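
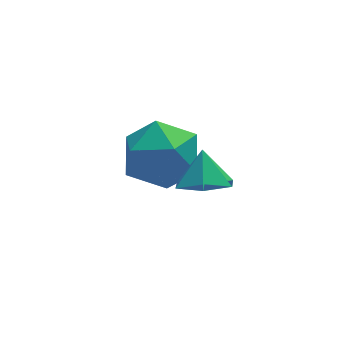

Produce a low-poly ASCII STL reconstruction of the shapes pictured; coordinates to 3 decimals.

solid 
facet normal -0.108 -0.556 -0.824
outer loop
vertex -0.522 -2.404 0.464
vertex -1.295 -2.514 0.64
vertex -1.071 -1.891 0.19
endloop
endfacet
facet normal 0.656 0.750 0.090
outer loop
vertex -0.522 -2.404 0.464
vertex -1.071 -1.891 0.19
vertex -1.185 -1.946 1.48
endloop
endfacet
facet normal -0.107 -0.557 -0.824
outer loop
vertex -1.071 -1.891 0.19
vertex -1.295 -2.514 0.64
vertex -1.844 -2.001 0.365
endloop
endfacet
facet normal -0.134 0.991 0.030
outer loop
vertex -1.071 -1.891 0.19
vertex -1.844 -2.001 0.365
vertex -1.185 -1.946 1.48
endloop
endfacet
facet normal -0.108 -0.557 -0.824
outer loop
vertex -1.844 -2.001 0.365
vertex -1.295 -2.514 0.64
vertex -2.068 -2.623 0.815
endloop
endfacet
facet normal -0.728 0.554 0.403
outer loop
vertex -1.844 -2.001 0.365
vertex -2.068 -2.623 0.815
vertex -1.185 -1.946 1.48
endloop
endfacet
facet normal -0.108 -0.556 -0.824
outer loop
vertex -2.068 -2.623 0.815
vertex -1.295 -2.514 0.64
vertex -1.519 -3.136 1.089
endloop
endfacet
facet normal -0.534 -0.125 0.836
outer loop
vertex -2.068 -2.623 0.815
vertex -1.519 -3.136 1.089
vertex -1.185 -1.946 1.48
endloop
endfacet
facet normal -0.108 -0.556 -0.824
outer loop
vertex -1.519 -3.136 1.089
vertex -1.295 -2.514 0.64
vertex -0.746 -3.027 0.914
endloop
endfacet
facet normal 0.254 -0.366 0.895
outer loop
vertex -1.519 -3.136 1.089
vertex -0.746 -3.027 0.914
vertex -1.185 -1.946 1.48
endloop
endfacet
facet normal -0.108 -0.556 -0.824
outer loop
vertex -0.746 -3.027 0.914
vertex -1.295 -2.514 0.64
vertex -0.522 -2.404 0.464
endloop
endfacet
facet normal 0.850 0.072 0.522
outer loop
vertex -0.746 -3.027 0.914
vertex -0.522 -2.404 0.464
vertex -1.185 -1.946 1.48
endloop
endfacet
facet normal -0.698 0.539 -0.471
outer loop
vertex -1.83 0.777 -1.558
vertex -2.656 0.015 -1.205
vertex -2.389 0.946 -0.535
endloop
endfacet
facet normal -0.164 0.955 -0.248
outer loop
vertex -1.83 0.777 -1.558
vertex -2.389 0.946 -0.535
vertex -1.228 1.127 -0.608
endloop
endfacet
facet normal 0.440 0.716 -0.542
outer loop
vertex -1.83 0.777 -1.558
vertex -1.228 1.127 -0.608
vertex -0.776 0.307 -1.323
endloop
endfacet
facet normal 0.279 0.151 -0.948
outer loop
vertex -1.83 0.777 -1.558
vertex -0.776 0.307 -1.323
vertex -1.659 -0.381 -1.692
endloop
endfacet
facet normal -0.425 0.042 -0.904
outer loop
vertex -1.83 0.777 -1.558
vertex -1.659 -0.381 -1.692
vertex -2.656 0.015 -1.205
endloop
endfacet
facet normal -0.109 0.881 0.460
outer loop
vertex -1.228 1.127 -0.608
vertex -2.389 0.946 -0.535
vertex -1.681 0.581 0.332
endloop
endfacet
facet normal -0.973 0.208 0.098
outer loop
vertex -2.389 0.946 -0.535
vertex -2.656 0.015 -1.205
vertex -2.564 -0.107 -0.037
endloop
endfacet
facet normal -0.531 -0.596 -0.602
outer loop
vertex -2.656 0.015 -1.205
vertex -1.659 -0.381 -1.692
vertex -2.112 -0.927 -0.752
endloop
endfacet
facet normal 0.608 -0.420 -0.674
outer loop
vertex -1.659 -0.381 -1.692
vertex -0.776 0.307 -1.323
vertex -0.951 -0.746 -0.825
endloop
endfacet
facet normal 0.869 0.494 -0.017
outer loop
vertex -0.776 0.307 -1.323
vertex -1.228 1.127 -0.608
vertex -0.684 0.185 -0.155
endloop
endfacet
facet normal -0.279 -0.151 0.948
outer loop
vertex -1.51 -0.577 0.198
vertex -1.681 0.581 0.332
vertex -2.564 -0.107 -0.037
endloop
endfacet
facet normal -0.440 -0.716 0.542
outer loop
vertex -1.51 -0.577 0.198
vertex -2.564 -0.107 -0.037
vertex -2.112 -0.927 -0.752
endloop
endfacet
facet normal 0.164 -0.955 0.248
outer loop
vertex -1.51 -0.577 0.198
vertex -2.112 -0.927 -0.752
vertex -0.951 -0.746 -0.825
endloop
endfacet
facet normal 0.698 -0.539 0.471
outer loop
vertex -1.51 -0.577 0.198
vertex -0.951 -0.746 -0.825
vertex -0.684 0.185 -0.155
endloop
endfacet
facet normal 0.425 -0.042 0.904
outer loop
vertex -1.51 -0.577 0.198
vertex -0.684 0.185 -0.155
vertex -1.681 0.581 0.332
endloop
endfacet
facet normal -0.608 0.420 0.674
outer loop
vertex -2.564 -0.107 -0.037
vertex -1.681 0.581 0.332
vertex -2.389 0.946 -0.535
endloop
endfacet
facet normal -0.869 -0.494 0.017
outer loop
vertex -2.112 -0.927 -0.752
vertex -2.564 -0.107 -0.037
vertex -2.656 0.015 -1.205
endloop
endfacet
facet normal 0.109 -0.881 -0.460
outer loop
vertex -0.951 -0.746 -0.825
vertex -2.112 -0.927 -0.752
vertex -1.659 -0.381 -1.692
endloop
endfacet
facet normal 0.973 -0.208 -0.098
outer loop
vertex -0.684 0.185 -0.155
vertex -0.951 -0.746 -0.825
vertex -0.776 0.307 -1.323
endloop
endfacet
facet normal 0.531 0.596 0.602
outer loop
vertex -1.681 0.581 0.332
vertex -0.684 0.185 -0.155
vertex -1.228 1.127 -0.608
endloop
endfacet

endsolid


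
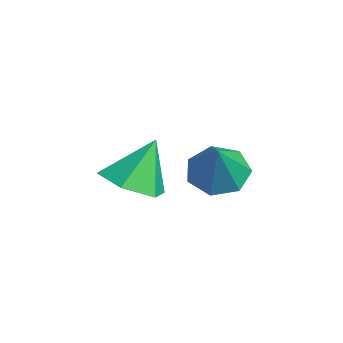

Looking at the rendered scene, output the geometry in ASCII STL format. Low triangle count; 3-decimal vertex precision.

solid 
facet normal -0.535 0.194 -0.822
outer loop
vertex 0.139 -1.477 -2.097
vertex -0.511 -1.784 -1.747
vertex -0.25 -1.028 -1.738
endloop
endfacet
facet normal 0.802 0.581 0.143
outer loop
vertex 0.139 -1.477 -2.097
vertex -0.25 -1.028 -1.738
vertex 0.291 -2.076 -0.513
endloop
endfacet
facet normal -0.535 0.195 -0.822
outer loop
vertex -0.25 -1.028 -1.738
vertex -0.511 -1.784 -1.747
vertex -0.836 -1.148 -1.385
endloop
endfacet
facet normal 0.193 0.786 0.587
outer loop
vertex -0.25 -1.028 -1.738
vertex -0.836 -1.148 -1.385
vertex 0.291 -2.076 -0.513
endloop
endfacet
facet normal -0.536 0.194 -0.822
outer loop
vertex -0.836 -1.148 -1.385
vertex -0.511 -1.784 -1.747
vertex -1.177 -1.747 -1.304
endloop
endfacet
facet normal -0.387 0.336 0.858
outer loop
vertex -0.836 -1.148 -1.385
vertex -1.177 -1.747 -1.304
vertex 0.291 -2.076 -0.513
endloop
endfacet
facet normal -0.536 0.194 -0.822
outer loop
vertex -1.177 -1.747 -1.304
vertex -0.511 -1.784 -1.747
vertex -1.017 -2.374 -1.556
endloop
endfacet
facet normal -0.501 -0.430 0.751
outer loop
vertex -1.177 -1.747 -1.304
vertex -1.017 -2.374 -1.556
vertex 0.291 -2.076 -0.513
endloop
endfacet
facet normal -0.536 0.194 -0.821
outer loop
vertex -1.017 -2.374 -1.556
vertex -0.511 -1.784 -1.747
vertex -0.477 -2.557 -1.952
endloop
endfacet
facet normal -0.063 -0.936 0.347
outer loop
vertex -1.017 -2.374 -1.556
vertex -0.477 -2.557 -1.952
vertex 0.291 -2.076 -0.513
endloop
endfacet
facet normal -0.534 0.195 -0.823
outer loop
vertex -0.477 -2.557 -1.952
vertex -0.511 -1.784 -1.747
vertex 0.038 -2.158 -2.192
endloop
endfacet
facet normal 0.597 -0.801 -0.051
outer loop
vertex -0.477 -2.557 -1.952
vertex 0.038 -2.158 -2.192
vertex 0.291 -2.076 -0.513
endloop
endfacet
facet normal -0.535 0.194 -0.823
outer loop
vertex 0.038 -2.158 -2.192
vertex -0.511 -1.784 -1.747
vertex 0.139 -1.477 -2.097
endloop
endfacet
facet normal 0.982 -0.126 -0.142
outer loop
vertex 0.038 -2.158 -2.192
vertex 0.139 -1.477 -2.097
vertex 0.291 -2.076 -0.513
endloop
endfacet
facet normal 0.153 -0.477 -0.865
outer loop
vertex 0.942 -4.562 -0.87
vertex 0.266 -4.142 -1.221
vertex 1.064 -3.799 -1.269
endloop
endfacet
facet normal 0.787 0.182 0.589
outer loop
vertex 0.942 -4.562 -0.87
vertex 1.064 -3.799 -1.269
vertex 0.054 -3.478 -0.019
endloop
endfacet
facet normal 0.153 -0.478 -0.865
outer loop
vertex 1.064 -3.799 -1.269
vertex 0.266 -4.142 -1.221
vertex 0.389 -3.379 -1.621
endloop
endfacet
facet normal 0.464 0.873 0.151
outer loop
vertex 1.064 -3.799 -1.269
vertex 0.389 -3.379 -1.621
vertex 0.054 -3.478 -0.019
endloop
endfacet
facet normal 0.153 -0.478 -0.865
outer loop
vertex 0.389 -3.379 -1.621
vertex 0.266 -4.142 -1.221
vertex -0.41 -3.722 -1.573
endloop
endfacet
facet normal -0.396 0.918 -0.026
outer loop
vertex 0.389 -3.379 -1.621
vertex -0.41 -3.722 -1.573
vertex 0.054 -3.478 -0.019
endloop
endfacet
facet normal 0.153 -0.478 -0.865
outer loop
vertex -0.41 -3.722 -1.573
vertex 0.266 -4.142 -1.221
vertex -0.532 -4.485 -1.173
endloop
endfacet
facet normal -0.933 0.273 0.236
outer loop
vertex -0.41 -3.722 -1.573
vertex -0.532 -4.485 -1.173
vertex 0.054 -3.478 -0.019
endloop
endfacet
facet normal 0.153 -0.478 -0.865
outer loop
vertex -0.532 -4.485 -1.173
vertex 0.266 -4.142 -1.221
vertex 0.144 -4.905 -0.821
endloop
endfacet
facet normal -0.610 -0.417 0.674
outer loop
vertex -0.532 -4.485 -1.173
vertex 0.144 -4.905 -0.821
vertex 0.054 -3.478 -0.019
endloop
endfacet
facet normal 0.152 -0.478 -0.865
outer loop
vertex 0.144 -4.905 -0.821
vertex 0.266 -4.142 -1.221
vertex 0.942 -4.562 -0.87
endloop
endfacet
facet normal 0.251 -0.462 0.851
outer loop
vertex 0.144 -4.905 -0.821
vertex 0.942 -4.562 -0.87
vertex 0.054 -3.478 -0.019
endloop
endfacet

endsolid


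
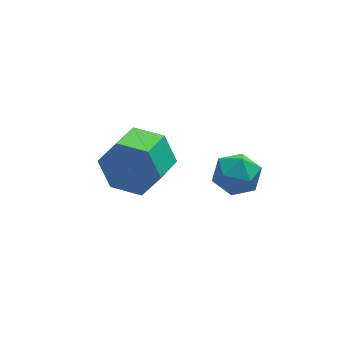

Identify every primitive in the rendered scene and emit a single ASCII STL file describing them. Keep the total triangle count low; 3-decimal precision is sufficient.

solid 
facet normal -0.446 0.020 0.895
outer loop
vertex 1.382 0.338 -1.255
vertex 1.351 -0.439 -1.253
vertex 1.969 -0.073 -0.953
endloop
endfacet
facet normal -0.012 0.581 0.814
outer loop
vertex 1.382 0.338 -1.255
vertex 1.969 -0.073 -0.953
vertex 2.118 0.549 -1.395
endloop
endfacet
facet normal -0.225 0.944 0.240
outer loop
vertex 1.382 0.338 -1.255
vertex 2.118 0.549 -1.395
vertex 1.592 0.569 -1.968
endloop
endfacet
facet normal -0.792 0.609 -0.036
outer loop
vertex 1.382 0.338 -1.255
vertex 1.592 0.569 -1.968
vertex 1.118 -0.042 -1.88
endloop
endfacet
facet normal -0.929 0.038 0.369
outer loop
vertex 1.382 0.338 -1.255
vertex 1.118 -0.042 -1.88
vertex 1.351 -0.439 -1.253
endloop
endfacet
facet normal 0.646 0.333 0.687
outer loop
vertex 2.118 0.549 -1.395
vertex 1.969 -0.073 -0.953
vertex 2.542 -0.098 -1.48
endloop
endfacet
facet normal -0.057 -0.573 0.817
outer loop
vertex 1.969 -0.073 -0.953
vertex 1.351 -0.439 -1.253
vertex 2.068 -0.709 -1.392
endloop
endfacet
facet normal -0.838 -0.545 -0.034
outer loop
vertex 1.351 -0.439 -1.253
vertex 1.118 -0.042 -1.88
vertex 1.542 -0.689 -1.965
endloop
endfacet
facet normal -0.617 0.380 -0.689
outer loop
vertex 1.118 -0.042 -1.88
vertex 1.592 0.569 -1.968
vertex 1.691 -0.067 -2.407
endloop
endfacet
facet normal 0.300 0.922 -0.243
outer loop
vertex 1.592 0.569 -1.968
vertex 2.118 0.549 -1.395
vertex 2.309 0.299 -2.107
endloop
endfacet
facet normal 0.792 -0.609 0.036
outer loop
vertex 2.278 -0.478 -2.105
vertex 2.542 -0.098 -1.48
vertex 2.068 -0.709 -1.392
endloop
endfacet
facet normal 0.225 -0.944 -0.240
outer loop
vertex 2.278 -0.478 -2.105
vertex 2.068 -0.709 -1.392
vertex 1.542 -0.689 -1.965
endloop
endfacet
facet normal 0.012 -0.581 -0.814
outer loop
vertex 2.278 -0.478 -2.105
vertex 1.542 -0.689 -1.965
vertex 1.691 -0.067 -2.407
endloop
endfacet
facet normal 0.446 -0.020 -0.895
outer loop
vertex 2.278 -0.478 -2.105
vertex 1.691 -0.067 -2.407
vertex 2.309 0.299 -2.107
endloop
endfacet
facet normal 0.929 -0.038 -0.369
outer loop
vertex 2.278 -0.478 -2.105
vertex 2.309 0.299 -2.107
vertex 2.542 -0.098 -1.48
endloop
endfacet
facet normal 0.617 -0.380 0.689
outer loop
vertex 2.068 -0.709 -1.392
vertex 2.542 -0.098 -1.48
vertex 1.969 -0.073 -0.953
endloop
endfacet
facet normal -0.300 -0.922 0.243
outer loop
vertex 1.542 -0.689 -1.965
vertex 2.068 -0.709 -1.392
vertex 1.351 -0.439 -1.253
endloop
endfacet
facet normal -0.646 -0.333 -0.687
outer loop
vertex 1.691 -0.067 -2.407
vertex 1.542 -0.689 -1.965
vertex 1.118 -0.042 -1.88
endloop
endfacet
facet normal 0.057 0.573 -0.817
outer loop
vertex 2.309 0.299 -2.107
vertex 1.691 -0.067 -2.407
vertex 1.592 0.569 -1.968
endloop
endfacet
facet normal 0.838 0.545 0.034
outer loop
vertex 2.542 -0.098 -1.48
vertex 2.309 0.299 -2.107
vertex 2.118 0.549 -1.395
endloop
endfacet
facet normal 0.535 0.797 -0.279
outer loop
vertex 0.147 3.133 -4.965
vertex -0.14 3.626 -4.107
vertex 0.715 3.051 -4.109
endloop
endfacet
facet normal 0.640 -0.599 -0.482
outer loop
vertex 0.147 3.133 -4.965
vertex 0.715 3.051 -4.109
vertex -0.534 2.121 -4.611
endloop
endfacet
facet normal 0.640 -0.599 -0.482
outer loop
vertex -0.534 2.121 -4.611
vertex 0.715 3.051 -4.109
vertex 0.034 2.039 -3.755
endloop
endfacet
facet normal -0.536 -0.797 0.279
outer loop
vertex -0.534 2.121 -4.611
vertex 0.034 2.039 -3.755
vertex -0.82 2.614 -3.753
endloop
endfacet
facet normal 0.535 0.797 -0.279
outer loop
vertex 0.715 3.051 -4.109
vertex -0.14 3.626 -4.107
vertex 0.428 3.544 -3.252
endloop
endfacet
facet normal 0.797 -0.369 0.479
outer loop
vertex 0.715 3.051 -4.109
vertex 0.428 3.544 -3.252
vertex 0.034 2.039 -3.755
endloop
endfacet
facet normal 0.797 -0.369 0.478
outer loop
vertex 0.034 2.039 -3.755
vertex 0.428 3.544 -3.252
vertex -0.253 2.532 -2.897
endloop
endfacet
facet normal -0.536 -0.797 0.279
outer loop
vertex 0.034 2.039 -3.755
vertex -0.253 2.532 -2.897
vertex -0.82 2.614 -3.753
endloop
endfacet
facet normal 0.536 0.797 -0.279
outer loop
vertex 0.428 3.544 -3.252
vertex -0.14 3.626 -4.107
vertex -0.426 4.119 -3.249
endloop
endfacet
facet normal 0.158 0.230 0.960
outer loop
vertex 0.428 3.544 -3.252
vertex -0.426 4.119 -3.249
vertex -0.253 2.532 -2.897
endloop
endfacet
facet normal 0.157 0.230 0.960
outer loop
vertex -0.253 2.532 -2.897
vertex -0.426 4.119 -3.249
vertex -1.107 3.107 -2.895
endloop
endfacet
facet normal -0.536 -0.797 0.279
outer loop
vertex -0.253 2.532 -2.897
vertex -1.107 3.107 -2.895
vertex -0.82 2.614 -3.753
endloop
endfacet
facet normal 0.536 0.797 -0.279
outer loop
vertex -0.426 4.119 -3.249
vertex -0.14 3.626 -4.107
vertex -0.994 4.201 -4.105
endloop
endfacet
facet normal -0.640 0.599 0.482
outer loop
vertex -0.426 4.119 -3.249
vertex -0.994 4.201 -4.105
vertex -1.107 3.107 -2.895
endloop
endfacet
facet normal -0.640 0.599 0.482
outer loop
vertex -1.107 3.107 -2.895
vertex -0.994 4.201 -4.105
vertex -1.675 3.189 -3.751
endloop
endfacet
facet normal -0.535 -0.797 0.279
outer loop
vertex -1.107 3.107 -2.895
vertex -1.675 3.189 -3.751
vertex -0.82 2.614 -3.753
endloop
endfacet
facet normal 0.536 0.797 -0.279
outer loop
vertex -0.994 4.201 -4.105
vertex -0.14 3.626 -4.107
vertex -0.707 3.708 -4.963
endloop
endfacet
facet normal -0.797 0.369 -0.478
outer loop
vertex -0.994 4.201 -4.105
vertex -0.707 3.708 -4.963
vertex -1.675 3.189 -3.751
endloop
endfacet
facet normal -0.797 0.368 -0.479
outer loop
vertex -1.675 3.189 -3.751
vertex -0.707 3.708 -4.963
vertex -1.388 2.696 -4.608
endloop
endfacet
facet normal -0.535 -0.797 0.279
outer loop
vertex -1.675 3.189 -3.751
vertex -1.388 2.696 -4.608
vertex -0.82 2.614 -3.753
endloop
endfacet
facet normal 0.536 0.797 -0.279
outer loop
vertex -0.707 3.708 -4.963
vertex -0.14 3.626 -4.107
vertex 0.147 3.133 -4.965
endloop
endfacet
facet normal -0.158 -0.231 -0.960
outer loop
vertex -0.707 3.708 -4.963
vertex 0.147 3.133 -4.965
vertex -1.388 2.696 -4.608
endloop
endfacet
facet normal -0.158 -0.230 -0.960
outer loop
vertex -1.388 2.696 -4.608
vertex 0.147 3.133 -4.965
vertex -0.534 2.121 -4.611
endloop
endfacet
facet normal -0.536 -0.797 0.279
outer loop
vertex -1.388 2.696 -4.608
vertex -0.534 2.121 -4.611
vertex -0.82 2.614 -3.753
endloop
endfacet

endsolid


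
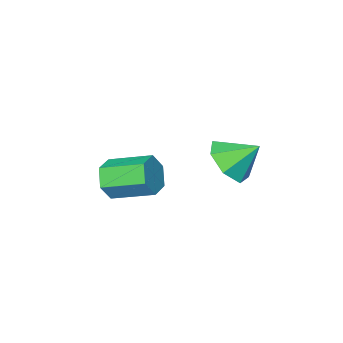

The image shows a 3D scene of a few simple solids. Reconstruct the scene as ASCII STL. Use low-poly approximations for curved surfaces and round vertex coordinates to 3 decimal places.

solid 
facet normal 0.532 -0.780 -0.329
outer loop
vertex 3.192 2.357 2.638
vertex 2.852 2.374 2.049
vertex 3.425 2.734 2.121
endloop
endfacet
facet normal 0.775 0.291 0.561
outer loop
vertex 3.192 2.357 2.638
vertex 3.425 2.734 2.121
vertex 2.448 3.449 3.099
endloop
endfacet
facet normal 0.775 0.291 0.561
outer loop
vertex 2.448 3.449 3.099
vertex 3.425 2.734 2.121
vertex 2.68 3.826 2.583
endloop
endfacet
facet normal -0.532 0.780 0.330
outer loop
vertex 2.448 3.449 3.099
vertex 2.68 3.826 2.583
vertex 2.108 3.466 2.511
endloop
endfacet
facet normal 0.532 -0.780 -0.330
outer loop
vertex 3.425 2.734 2.121
vertex 2.852 2.374 2.049
vertex 3.084 2.75 1.533
endloop
endfacet
facet normal 0.682 0.626 -0.379
outer loop
vertex 3.425 2.734 2.121
vertex 3.084 2.75 1.533
vertex 2.68 3.826 2.583
endloop
endfacet
facet normal 0.684 0.625 -0.377
outer loop
vertex 2.68 3.826 2.583
vertex 3.084 2.75 1.533
vertex 2.34 3.843 1.994
endloop
endfacet
facet normal -0.532 0.780 0.330
outer loop
vertex 2.68 3.826 2.583
vertex 2.34 3.843 1.994
vertex 2.108 3.466 2.511
endloop
endfacet
facet normal 0.531 -0.780 -0.330
outer loop
vertex 3.084 2.75 1.533
vertex 2.852 2.374 2.049
vertex 2.512 2.391 1.461
endloop
endfacet
facet normal -0.091 0.334 -0.938
outer loop
vertex 3.084 2.75 1.533
vertex 2.512 2.391 1.461
vertex 2.34 3.843 1.994
endloop
endfacet
facet normal -0.092 0.334 -0.938
outer loop
vertex 2.34 3.843 1.994
vertex 2.512 2.391 1.461
vertex 1.768 3.483 1.922
endloop
endfacet
facet normal -0.532 0.780 0.330
outer loop
vertex 2.34 3.843 1.994
vertex 1.768 3.483 1.922
vertex 2.108 3.466 2.511
endloop
endfacet
facet normal 0.532 -0.780 -0.330
outer loop
vertex 2.512 2.391 1.461
vertex 2.852 2.374 2.049
vertex 2.28 2.014 1.977
endloop
endfacet
facet normal -0.775 -0.291 -0.561
outer loop
vertex 2.512 2.391 1.461
vertex 2.28 2.014 1.977
vertex 1.768 3.483 1.922
endloop
endfacet
facet normal -0.775 -0.291 -0.561
outer loop
vertex 1.768 3.483 1.922
vertex 2.28 2.014 1.977
vertex 1.535 3.106 2.439
endloop
endfacet
facet normal -0.532 0.780 0.329
outer loop
vertex 1.768 3.483 1.922
vertex 1.535 3.106 2.439
vertex 2.108 3.466 2.511
endloop
endfacet
facet normal 0.532 -0.780 -0.330
outer loop
vertex 2.28 2.014 1.977
vertex 2.852 2.374 2.049
vertex 2.62 1.997 2.566
endloop
endfacet
facet normal -0.683 -0.626 0.376
outer loop
vertex 2.28 2.014 1.977
vertex 2.62 1.997 2.566
vertex 1.535 3.106 2.439
endloop
endfacet
facet normal -0.683 -0.625 0.379
outer loop
vertex 1.535 3.106 2.439
vertex 2.62 1.997 2.566
vertex 1.876 3.09 3.027
endloop
endfacet
facet normal -0.532 0.780 0.330
outer loop
vertex 1.535 3.106 2.439
vertex 1.876 3.09 3.027
vertex 2.108 3.466 2.511
endloop
endfacet
facet normal 0.532 -0.780 -0.330
outer loop
vertex 2.62 1.997 2.566
vertex 2.852 2.374 2.049
vertex 3.192 2.357 2.638
endloop
endfacet
facet normal 0.092 -0.333 0.938
outer loop
vertex 2.62 1.997 2.566
vertex 3.192 2.357 2.638
vertex 1.876 3.09 3.027
endloop
endfacet
facet normal 0.091 -0.334 0.938
outer loop
vertex 1.876 3.09 3.027
vertex 3.192 2.357 2.638
vertex 2.448 3.449 3.099
endloop
endfacet
facet normal -0.531 0.780 0.330
outer loop
vertex 1.876 3.09 3.027
vertex 2.448 3.449 3.099
vertex 2.108 3.466 2.511
endloop
endfacet
facet normal 0.532 -0.541 -0.651
outer loop
vertex 0.084 3.41 2.525
vertex -0.577 3.441 1.959
vertex 0.09 3.993 2.045
endloop
endfacet
facet normal 0.396 0.581 0.711
outer loop
vertex 0.084 3.41 2.525
vertex 0.09 3.993 2.045
vertex -1.183 4.059 2.701
endloop
endfacet
facet normal 0.532 -0.541 -0.651
outer loop
vertex 0.09 3.993 2.045
vertex -0.577 3.441 1.959
vertex -0.405 4.161 1.501
endloop
endfacet
facet normal 0.140 0.975 0.174
outer loop
vertex 0.09 3.993 2.045
vertex -0.405 4.161 1.501
vertex -1.183 4.059 2.701
endloop
endfacet
facet normal 0.533 -0.541 -0.651
outer loop
vertex -0.405 4.161 1.501
vertex -0.577 3.441 1.959
vertex -1.03 3.786 1.301
endloop
endfacet
facet normal -0.450 0.866 -0.218
outer loop
vertex -0.405 4.161 1.501
vertex -1.03 3.786 1.301
vertex -1.183 4.059 2.701
endloop
endfacet
facet normal 0.533 -0.541 -0.651
outer loop
vertex -1.03 3.786 1.301
vertex -0.577 3.441 1.959
vertex -1.313 3.152 1.597
endloop
endfacet
facet normal -0.927 0.336 -0.167
outer loop
vertex -1.03 3.786 1.301
vertex -1.313 3.152 1.597
vertex -1.183 4.059 2.701
endloop
endfacet
facet normal 0.533 -0.542 -0.650
outer loop
vertex -1.313 3.152 1.597
vertex -0.577 3.441 1.959
vertex -1.042 2.736 2.166
endloop
endfacet
facet normal -0.933 -0.216 0.287
outer loop
vertex -1.313 3.152 1.597
vertex -1.042 2.736 2.166
vertex -1.183 4.059 2.701
endloop
endfacet
facet normal 0.531 -0.542 -0.651
outer loop
vertex -1.042 2.736 2.166
vertex -0.577 3.441 1.959
vertex -0.42 2.851 2.578
endloop
endfacet
facet normal -0.463 -0.374 0.803
outer loop
vertex -1.042 2.736 2.166
vertex -0.42 2.851 2.578
vertex -1.183 4.059 2.701
endloop
endfacet
facet normal 0.532 -0.541 -0.651
outer loop
vertex -0.42 2.851 2.578
vertex -0.577 3.441 1.959
vertex 0.084 3.41 2.525
endloop
endfacet
facet normal 0.127 -0.021 0.992
outer loop
vertex -0.42 2.851 2.578
vertex 0.084 3.41 2.525
vertex -1.183 4.059 2.701
endloop
endfacet

endsolid


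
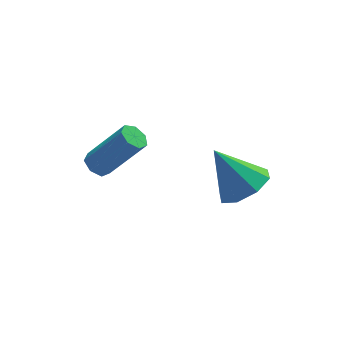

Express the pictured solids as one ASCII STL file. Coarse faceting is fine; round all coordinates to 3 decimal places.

solid 
facet normal 0.482 -0.349 -0.803
outer loop
vertex 4.137 -0.744 0.465
vertex 3.389 -0.415 -0.127
vertex 4.251 -0.02 0.219
endloop
endfacet
facet normal 0.556 0.188 0.810
outer loop
vertex 4.137 -0.744 0.465
vertex 4.251 -0.02 0.219
vertex 2.491 0.235 1.367
endloop
endfacet
facet normal 0.482 -0.349 -0.803
outer loop
vertex 4.251 -0.02 0.219
vertex 3.389 -0.415 -0.127
vertex 3.86 0.473 -0.23
endloop
endfacet
facet normal 0.423 0.770 0.477
outer loop
vertex 4.251 -0.02 0.219
vertex 3.86 0.473 -0.23
vertex 2.491 0.235 1.367
endloop
endfacet
facet normal 0.482 -0.349 -0.803
outer loop
vertex 3.86 0.473 -0.23
vertex 3.389 -0.415 -0.127
vertex 3.192 0.445 -0.619
endloop
endfacet
facet normal -0.085 0.994 0.075
outer loop
vertex 3.86 0.473 -0.23
vertex 3.192 0.445 -0.619
vertex 2.491 0.235 1.367
endloop
endfacet
facet normal 0.483 -0.349 -0.803
outer loop
vertex 3.192 0.445 -0.619
vertex 3.389 -0.415 -0.127
vertex 2.64 -0.086 -0.72
endloop
endfacet
facet normal -0.669 0.726 -0.159
outer loop
vertex 3.192 0.445 -0.619
vertex 2.64 -0.086 -0.72
vertex 2.491 0.235 1.367
endloop
endfacet
facet normal 0.482 -0.350 -0.803
outer loop
vertex 2.64 -0.086 -0.72
vertex 3.389 -0.415 -0.127
vertex 2.526 -0.81 -0.473
endloop
endfacet
facet normal -0.988 0.125 -0.090
outer loop
vertex 2.64 -0.086 -0.72
vertex 2.526 -0.81 -0.473
vertex 2.491 0.235 1.367
endloop
endfacet
facet normal 0.482 -0.350 -0.803
outer loop
vertex 2.526 -0.81 -0.473
vertex 3.389 -0.415 -0.127
vertex 2.917 -1.302 -0.024
endloop
endfacet
facet normal -0.855 -0.457 0.244
outer loop
vertex 2.526 -0.81 -0.473
vertex 2.917 -1.302 -0.024
vertex 2.491 0.235 1.367
endloop
endfacet
facet normal 0.482 -0.350 -0.803
outer loop
vertex 2.917 -1.302 -0.024
vertex 3.389 -0.415 -0.127
vertex 3.585 -1.275 0.365
endloop
endfacet
facet normal -0.348 -0.680 0.645
outer loop
vertex 2.917 -1.302 -0.024
vertex 3.585 -1.275 0.365
vertex 2.491 0.235 1.367
endloop
endfacet
facet normal 0.482 -0.350 -0.803
outer loop
vertex 3.585 -1.275 0.365
vertex 3.389 -0.415 -0.127
vertex 4.137 -0.744 0.465
endloop
endfacet
facet normal 0.237 -0.412 0.880
outer loop
vertex 3.585 -1.275 0.365
vertex 4.137 -0.744 0.465
vertex 2.491 0.235 1.367
endloop
endfacet
facet normal -0.596 0.167 -0.785
outer loop
vertex -0.447 3.567 -1.894
vertex -0.876 3.307 -1.624
vertex -0.733 3.858 -1.615
endloop
endfacet
facet normal 0.557 0.791 -0.254
outer loop
vertex -0.447 3.567 -1.894
vertex -0.733 3.858 -1.615
vertex 0.805 3.214 -0.246
endloop
endfacet
facet normal 0.558 0.790 -0.255
outer loop
vertex 0.805 3.214 -0.246
vertex -0.733 3.858 -1.615
vertex 0.52 3.505 0.033
endloop
endfacet
facet normal 0.596 -0.168 0.785
outer loop
vertex 0.805 3.214 -0.246
vertex 0.52 3.505 0.033
vertex 0.376 2.953 0.024
endloop
endfacet
facet normal -0.596 0.168 -0.785
outer loop
vertex -0.733 3.858 -1.615
vertex -0.876 3.307 -1.624
vertex -1.126 3.734 -1.343
endloop
endfacet
facet normal -0.104 0.953 0.284
outer loop
vertex -0.733 3.858 -1.615
vertex -1.126 3.734 -1.343
vertex 0.52 3.505 0.033
endloop
endfacet
facet normal -0.104 0.953 0.283
outer loop
vertex 0.52 3.505 0.033
vertex -1.126 3.734 -1.343
vertex 0.126 3.381 0.306
endloop
endfacet
facet normal 0.597 -0.168 0.785
outer loop
vertex 0.52 3.505 0.033
vertex 0.126 3.381 0.306
vertex 0.376 2.953 0.024
endloop
endfacet
facet normal -0.596 0.168 -0.785
outer loop
vertex -1.126 3.734 -1.343
vertex -0.876 3.307 -1.624
vertex -1.332 3.288 -1.282
endloop
endfacet
facet normal -0.687 0.400 0.607
outer loop
vertex -1.126 3.734 -1.343
vertex -1.332 3.288 -1.282
vertex 0.126 3.381 0.306
endloop
endfacet
facet normal -0.687 0.398 0.608
outer loop
vertex 0.126 3.381 0.306
vertex -1.332 3.288 -1.282
vertex -0.079 2.935 0.366
endloop
endfacet
facet normal 0.596 -0.169 0.785
outer loop
vertex 0.126 3.381 0.306
vertex -0.079 2.935 0.366
vertex 0.376 2.953 0.024
endloop
endfacet
facet normal -0.596 0.168 -0.785
outer loop
vertex -1.332 3.288 -1.282
vertex -0.876 3.307 -1.624
vertex -1.194 2.856 -1.479
endloop
endfacet
facet normal -0.753 -0.457 0.474
outer loop
vertex -1.332 3.288 -1.282
vertex -1.194 2.856 -1.479
vertex -0.079 2.935 0.366
endloop
endfacet
facet normal -0.753 -0.455 0.475
outer loop
vertex -0.079 2.935 0.366
vertex -1.194 2.856 -1.479
vertex 0.058 2.503 0.169
endloop
endfacet
facet normal 0.596 -0.169 0.785
outer loop
vertex -0.079 2.935 0.366
vertex 0.058 2.503 0.169
vertex 0.376 2.953 0.024
endloop
endfacet
facet normal -0.597 0.169 -0.784
outer loop
vertex -1.194 2.856 -1.479
vertex -0.876 3.307 -1.624
vertex -0.817 2.763 -1.786
endloop
endfacet
facet normal -0.252 -0.968 -0.016
outer loop
vertex -1.194 2.856 -1.479
vertex -0.817 2.763 -1.786
vertex 0.058 2.503 0.169
endloop
endfacet
facet normal -0.252 -0.968 -0.016
outer loop
vertex 0.058 2.503 0.169
vertex -0.817 2.763 -1.786
vertex 0.435 2.41 -0.137
endloop
endfacet
facet normal 0.596 -0.168 0.785
outer loop
vertex 0.058 2.503 0.169
vertex 0.435 2.41 -0.137
vertex 0.376 2.953 0.024
endloop
endfacet
facet normal -0.595 0.169 -0.786
outer loop
vertex -0.817 2.763 -1.786
vertex -0.876 3.307 -1.624
vertex -0.484 3.079 -1.97
endloop
endfacet
facet normal 0.439 -0.750 -0.494
outer loop
vertex -0.817 2.763 -1.786
vertex -0.484 3.079 -1.97
vertex 0.435 2.41 -0.137
endloop
endfacet
facet normal 0.438 -0.751 -0.494
outer loop
vertex 0.435 2.41 -0.137
vertex -0.484 3.079 -1.97
vertex 0.768 2.726 -0.322
endloop
endfacet
facet normal 0.596 -0.168 0.785
outer loop
vertex 0.435 2.41 -0.137
vertex 0.768 2.726 -0.322
vertex 0.376 2.953 0.024
endloop
endfacet
facet normal -0.596 0.167 -0.785
outer loop
vertex -0.484 3.079 -1.97
vertex -0.876 3.307 -1.624
vertex -0.447 3.567 -1.894
endloop
endfacet
facet normal 0.799 0.033 -0.600
outer loop
vertex -0.484 3.079 -1.97
vertex -0.447 3.567 -1.894
vertex 0.768 2.726 -0.322
endloop
endfacet
facet normal 0.799 0.033 -0.600
outer loop
vertex 0.768 2.726 -0.322
vertex -0.447 3.567 -1.894
vertex 0.805 3.214 -0.246
endloop
endfacet
facet normal 0.596 -0.167 0.785
outer loop
vertex 0.768 2.726 -0.322
vertex 0.805 3.214 -0.246
vertex 0.376 2.953 0.024
endloop
endfacet

endsolid


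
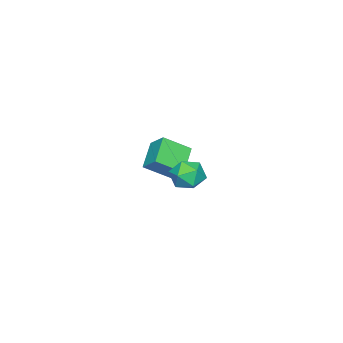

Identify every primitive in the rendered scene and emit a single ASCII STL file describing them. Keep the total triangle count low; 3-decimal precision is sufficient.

solid 
facet normal -0.330 0.813 0.480
outer loop
vertex 3.066 3.394 0.373
vertex 2.686 2.728 1.239
vertex 3.762 3.15 1.265
endloop
endfacet
facet normal 0.239 0.968 0.078
outer loop
vertex 3.066 3.394 0.373
vertex 3.762 3.15 1.265
vertex 4.178 3.134 0.186
endloop
endfacet
facet normal 0.086 0.797 -0.598
outer loop
vertex 3.066 3.394 0.373
vertex 4.178 3.134 0.186
vertex 3.358 2.702 -0.507
endloop
endfacet
facet normal -0.579 0.536 -0.614
outer loop
vertex 3.066 3.394 0.373
vertex 3.358 2.702 -0.507
vertex 2.436 2.451 0.144
endloop
endfacet
facet normal -0.836 0.546 0.053
outer loop
vertex 3.066 3.394 0.373
vertex 2.436 2.451 0.144
vertex 2.686 2.728 1.239
endloop
endfacet
facet normal 0.779 0.555 0.292
outer loop
vertex 4.178 3.134 0.186
vertex 3.762 3.15 1.265
vertex 4.484 2.309 0.936
endloop
endfacet
facet normal -0.142 0.304 0.942
outer loop
vertex 3.762 3.15 1.265
vertex 2.686 2.728 1.239
vertex 3.562 2.058 1.587
endloop
endfacet
facet normal -0.959 -0.127 0.251
outer loop
vertex 2.686 2.728 1.239
vertex 2.436 2.451 0.144
vertex 2.742 1.626 0.894
endloop
endfacet
facet normal -0.544 -0.144 -0.826
outer loop
vertex 2.436 2.451 0.144
vertex 3.358 2.702 -0.507
vertex 3.158 1.61 -0.185
endloop
endfacet
facet normal 0.531 0.278 -0.801
outer loop
vertex 3.358 2.702 -0.507
vertex 4.178 3.134 0.186
vertex 4.234 2.032 -0.159
endloop
endfacet
facet normal 0.579 -0.536 0.614
outer loop
vertex 3.854 1.366 0.707
vertex 4.484 2.309 0.936
vertex 3.562 2.058 1.587
endloop
endfacet
facet normal -0.086 -0.797 0.598
outer loop
vertex 3.854 1.366 0.707
vertex 3.562 2.058 1.587
vertex 2.742 1.626 0.894
endloop
endfacet
facet normal -0.239 -0.968 -0.078
outer loop
vertex 3.854 1.366 0.707
vertex 2.742 1.626 0.894
vertex 3.158 1.61 -0.185
endloop
endfacet
facet normal 0.330 -0.813 -0.480
outer loop
vertex 3.854 1.366 0.707
vertex 3.158 1.61 -0.185
vertex 4.234 2.032 -0.159
endloop
endfacet
facet normal 0.836 -0.546 -0.053
outer loop
vertex 3.854 1.366 0.707
vertex 4.234 2.032 -0.159
vertex 4.484 2.309 0.936
endloop
endfacet
facet normal 0.544 0.144 0.826
outer loop
vertex 3.562 2.058 1.587
vertex 4.484 2.309 0.936
vertex 3.762 3.15 1.265
endloop
endfacet
facet normal -0.531 -0.278 0.801
outer loop
vertex 2.742 1.626 0.894
vertex 3.562 2.058 1.587
vertex 2.686 2.728 1.239
endloop
endfacet
facet normal -0.779 -0.555 -0.292
outer loop
vertex 3.158 1.61 -0.185
vertex 2.742 1.626 0.894
vertex 2.436 2.451 0.144
endloop
endfacet
facet normal 0.142 -0.304 -0.942
outer loop
vertex 4.234 2.032 -0.159
vertex 3.158 1.61 -0.185
vertex 3.358 2.702 -0.507
endloop
endfacet
facet normal 0.959 0.127 -0.251
outer loop
vertex 4.484 2.309 0.936
vertex 4.234 2.032 -0.159
vertex 4.178 3.134 0.186
endloop
endfacet
facet normal -0.524 0.655 -0.544
outer loop
vertex -5.388 -3.068 -3.544
vertex -5.018 -1.969 -2.577
vertex -3.643 -2.635 -4.705
endloop
endfacet
facet normal -0.245 -0.728 -0.640
outer loop
vertex -2.542 -4.011 -3.563
vertex -5.388 -3.068 -3.544
vertex -3.643 -2.635 -4.705
endloop
endfacet
facet normal -0.524 0.655 -0.544
outer loop
vertex -3.643 -2.635 -4.705
vertex -5.018 -1.969 -2.577
vertex -3.273 -1.536 -3.738
endloop
endfacet
facet normal 0.815 0.203 -0.542
outer loop
vertex -3.273 -1.536 -3.738
vertex -2.542 -4.011 -3.563
vertex -3.643 -2.635 -4.705
endloop
endfacet
facet normal -0.815 -0.203 0.542
outer loop
vertex -5.388 -3.068 -3.544
vertex -3.917 -3.345 -1.435
vertex -5.018 -1.969 -2.577
endloop
endfacet
facet normal -0.245 -0.728 -0.640
outer loop
vertex -4.287 -4.444 -2.402
vertex -5.388 -3.068 -3.544
vertex -2.542 -4.011 -3.563
endloop
endfacet
facet normal -0.815 -0.203 0.542
outer loop
vertex -4.287 -4.444 -2.402
vertex -3.917 -3.345 -1.435
vertex -5.388 -3.068 -3.544
endloop
endfacet
facet normal 0.245 0.728 0.640
outer loop
vertex -5.018 -1.969 -2.577
vertex -3.917 -3.345 -1.435
vertex -3.273 -1.536 -3.738
endloop
endfacet
facet normal 0.815 0.203 -0.542
outer loop
vertex -2.172 -2.912 -2.596
vertex -2.542 -4.011 -3.563
vertex -3.273 -1.536 -3.738
endloop
endfacet
facet normal 0.245 0.728 0.640
outer loop
vertex -3.273 -1.536 -3.738
vertex -3.917 -3.345 -1.435
vertex -2.172 -2.912 -2.596
endloop
endfacet
facet normal 0.524 -0.655 0.544
outer loop
vertex -2.172 -2.912 -2.596
vertex -4.287 -4.444 -2.402
vertex -2.542 -4.011 -3.563
endloop
endfacet
facet normal 0.524 -0.655 0.544
outer loop
vertex -3.917 -3.345 -1.435
vertex -4.287 -4.444 -2.402
vertex -2.172 -2.912 -2.596
endloop
endfacet

endsolid


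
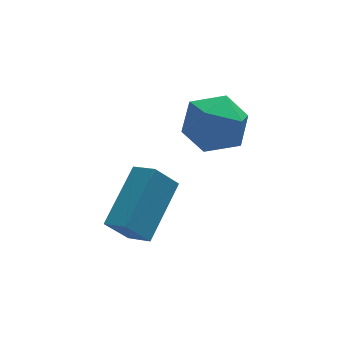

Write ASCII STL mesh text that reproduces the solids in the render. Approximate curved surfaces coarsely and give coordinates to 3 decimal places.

solid 
facet normal -0.587 -0.646 -0.488
outer loop
vertex -2.574 -4.482 -0.455
vertex -3.017 -3.818 -0.801
vertex -1.881 -4.466 -1.309
endloop
endfacet
facet normal 0.509 -0.763 0.399
outer loop
vertex -0.643 -3.102 -0.279
vertex -2.574 -4.482 -0.455
vertex -1.881 -4.466 -1.309
endloop
endfacet
facet normal -0.587 -0.646 -0.488
outer loop
vertex -1.881 -4.466 -1.309
vertex -3.017 -3.818 -0.801
vertex -2.324 -3.802 -1.655
endloop
endfacet
facet normal 0.630 0.015 -0.777
outer loop
vertex -2.324 -3.802 -1.655
vertex -0.643 -3.102 -0.279
vertex -1.881 -4.466 -1.309
endloop
endfacet
facet normal -0.630 -0.015 0.777
outer loop
vertex -2.574 -4.482 -0.455
vertex -1.779 -2.454 0.229
vertex -3.017 -3.818 -0.801
endloop
endfacet
facet normal 0.509 -0.763 0.399
outer loop
vertex -1.336 -3.118 0.575
vertex -2.574 -4.482 -0.455
vertex -0.643 -3.102 -0.279
endloop
endfacet
facet normal -0.630 -0.015 0.777
outer loop
vertex -1.336 -3.118 0.575
vertex -1.779 -2.454 0.229
vertex -2.574 -4.482 -0.455
endloop
endfacet
facet normal -0.509 0.763 -0.399
outer loop
vertex -3.017 -3.818 -0.801
vertex -1.779 -2.454 0.229
vertex -2.324 -3.802 -1.655
endloop
endfacet
facet normal 0.630 0.015 -0.777
outer loop
vertex -1.086 -2.438 -0.625
vertex -0.643 -3.102 -0.279
vertex -2.324 -3.802 -1.655
endloop
endfacet
facet normal -0.509 0.763 -0.399
outer loop
vertex -2.324 -3.802 -1.655
vertex -1.779 -2.454 0.229
vertex -1.086 -2.438 -0.625
endloop
endfacet
facet normal 0.587 0.646 0.488
outer loop
vertex -1.086 -2.438 -0.625
vertex -1.336 -3.118 0.575
vertex -0.643 -3.102 -0.279
endloop
endfacet
facet normal 0.587 0.646 0.488
outer loop
vertex -1.779 -2.454 0.229
vertex -1.336 -3.118 0.575
vertex -1.086 -2.438 -0.625
endloop
endfacet
facet normal -0.303 0.952 0.030
outer loop
vertex 0.091 -1.679 0.952
vertex 0.095 -1.712 2.034
vertex 0.987 -1.411 1.498
endloop
endfacet
facet normal 0.089 0.829 -0.552
outer loop
vertex 0.091 -1.679 0.952
vertex 0.987 -1.411 1.498
vertex 1.06 -2.015 0.603
endloop
endfacet
facet normal -0.226 0.308 -0.924
outer loop
vertex 0.091 -1.679 0.952
vertex 1.06 -2.015 0.603
vertex 0.214 -2.691 0.585
endloop
endfacet
facet normal -0.813 0.108 -0.572
outer loop
vertex 0.091 -1.679 0.952
vertex 0.214 -2.691 0.585
vertex -0.383 -2.504 1.47
endloop
endfacet
facet normal -0.862 0.507 0.019
outer loop
vertex 0.091 -1.679 0.952
vertex -0.383 -2.504 1.47
vertex 0.095 -1.712 2.034
endloop
endfacet
facet normal 0.728 0.594 -0.341
outer loop
vertex 1.06 -2.015 0.603
vertex 0.987 -1.411 1.498
vertex 1.663 -2.256 1.47
endloop
endfacet
facet normal 0.093 0.794 0.601
outer loop
vertex 0.987 -1.411 1.498
vertex 0.095 -1.712 2.034
vertex 1.066 -2.069 2.355
endloop
endfacet
facet normal -0.809 0.073 0.583
outer loop
vertex 0.095 -1.712 2.034
vertex -0.383 -2.504 1.47
vertex 0.22 -2.745 2.337
endloop
endfacet
facet normal -0.731 -0.572 -0.372
outer loop
vertex -0.383 -2.504 1.47
vertex 0.214 -2.691 0.585
vertex 0.293 -3.349 1.442
endloop
endfacet
facet normal 0.220 -0.250 -0.943
outer loop
vertex 0.214 -2.691 0.585
vertex 1.06 -2.015 0.603
vertex 1.185 -3.048 0.906
endloop
endfacet
facet normal 0.813 -0.108 0.572
outer loop
vertex 1.189 -3.081 1.988
vertex 1.663 -2.256 1.47
vertex 1.066 -2.069 2.355
endloop
endfacet
facet normal 0.226 -0.308 0.924
outer loop
vertex 1.189 -3.081 1.988
vertex 1.066 -2.069 2.355
vertex 0.22 -2.745 2.337
endloop
endfacet
facet normal -0.089 -0.829 0.552
outer loop
vertex 1.189 -3.081 1.988
vertex 0.22 -2.745 2.337
vertex 0.293 -3.349 1.442
endloop
endfacet
facet normal 0.303 -0.952 -0.030
outer loop
vertex 1.189 -3.081 1.988
vertex 0.293 -3.349 1.442
vertex 1.185 -3.048 0.906
endloop
endfacet
facet normal 0.862 -0.507 -0.019
outer loop
vertex 1.189 -3.081 1.988
vertex 1.185 -3.048 0.906
vertex 1.663 -2.256 1.47
endloop
endfacet
facet normal 0.731 0.572 0.372
outer loop
vertex 1.066 -2.069 2.355
vertex 1.663 -2.256 1.47
vertex 0.987 -1.411 1.498
endloop
endfacet
facet normal -0.220 0.250 0.943
outer loop
vertex 0.22 -2.745 2.337
vertex 1.066 -2.069 2.355
vertex 0.095 -1.712 2.034
endloop
endfacet
facet normal -0.728 -0.594 0.341
outer loop
vertex 0.293 -3.349 1.442
vertex 0.22 -2.745 2.337
vertex -0.383 -2.504 1.47
endloop
endfacet
facet normal -0.093 -0.794 -0.601
outer loop
vertex 1.185 -3.048 0.906
vertex 0.293 -3.349 1.442
vertex 0.214 -2.691 0.585
endloop
endfacet
facet normal 0.809 -0.073 -0.583
outer loop
vertex 1.663 -2.256 1.47
vertex 1.185 -3.048 0.906
vertex 1.06 -2.015 0.603
endloop
endfacet

endsolid


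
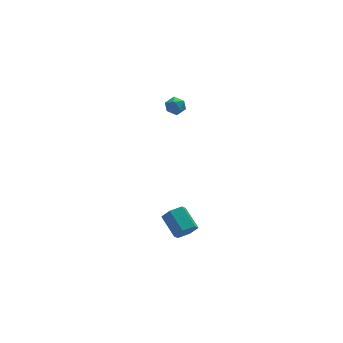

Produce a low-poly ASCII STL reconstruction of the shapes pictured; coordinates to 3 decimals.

solid 
facet normal 0.216 -0.010 0.976
outer loop
vertex 2.388 4.014 3.454
vertex 2.142 3.401 3.502
vertex 2.783 3.49 3.361
endloop
endfacet
facet normal 0.676 0.400 0.619
outer loop
vertex 2.388 4.014 3.454
vertex 2.783 3.49 3.361
vertex 2.834 4.018 2.964
endloop
endfacet
facet normal 0.303 0.910 0.283
outer loop
vertex 2.388 4.014 3.454
vertex 2.834 4.018 2.964
vertex 2.224 4.254 2.859
endloop
endfacet
facet normal -0.387 0.813 0.435
outer loop
vertex 2.388 4.014 3.454
vertex 2.224 4.254 2.859
vertex 1.796 3.873 3.191
endloop
endfacet
facet normal -0.442 0.245 0.863
outer loop
vertex 2.388 4.014 3.454
vertex 1.796 3.873 3.191
vertex 2.142 3.401 3.502
endloop
endfacet
facet normal 0.992 -0.003 0.124
outer loop
vertex 2.834 4.018 2.964
vertex 2.783 3.49 3.361
vertex 2.864 3.407 2.709
endloop
endfacet
facet normal 0.247 -0.669 0.701
outer loop
vertex 2.783 3.49 3.361
vertex 2.142 3.401 3.502
vertex 2.436 3.026 3.041
endloop
endfacet
facet normal -0.816 -0.256 0.518
outer loop
vertex 2.142 3.401 3.502
vertex 1.796 3.873 3.191
vertex 1.826 3.262 2.936
endloop
endfacet
facet normal -0.727 0.664 -0.175
outer loop
vertex 1.796 3.873 3.191
vertex 2.224 4.254 2.859
vertex 1.877 3.79 2.539
endloop
endfacet
facet normal 0.389 0.820 -0.419
outer loop
vertex 2.224 4.254 2.859
vertex 2.834 4.018 2.964
vertex 2.518 3.879 2.398
endloop
endfacet
facet normal 0.387 -0.813 -0.435
outer loop
vertex 2.272 3.266 2.446
vertex 2.864 3.407 2.709
vertex 2.436 3.026 3.041
endloop
endfacet
facet normal -0.303 -0.910 -0.283
outer loop
vertex 2.272 3.266 2.446
vertex 2.436 3.026 3.041
vertex 1.826 3.262 2.936
endloop
endfacet
facet normal -0.676 -0.400 -0.619
outer loop
vertex 2.272 3.266 2.446
vertex 1.826 3.262 2.936
vertex 1.877 3.79 2.539
endloop
endfacet
facet normal -0.216 0.010 -0.976
outer loop
vertex 2.272 3.266 2.446
vertex 1.877 3.79 2.539
vertex 2.518 3.879 2.398
endloop
endfacet
facet normal 0.442 -0.245 -0.863
outer loop
vertex 2.272 3.266 2.446
vertex 2.518 3.879 2.398
vertex 2.864 3.407 2.709
endloop
endfacet
facet normal 0.727 -0.664 0.175
outer loop
vertex 2.436 3.026 3.041
vertex 2.864 3.407 2.709
vertex 2.783 3.49 3.361
endloop
endfacet
facet normal -0.389 -0.820 0.419
outer loop
vertex 1.826 3.262 2.936
vertex 2.436 3.026 3.041
vertex 2.142 3.401 3.502
endloop
endfacet
facet normal -0.992 0.003 -0.124
outer loop
vertex 1.877 3.79 2.539
vertex 1.826 3.262 2.936
vertex 1.796 3.873 3.191
endloop
endfacet
facet normal -0.247 0.669 -0.701
outer loop
vertex 2.518 3.879 2.398
vertex 1.877 3.79 2.539
vertex 2.224 4.254 2.859
endloop
endfacet
facet normal 0.816 0.256 -0.518
outer loop
vertex 2.864 3.407 2.709
vertex 2.518 3.879 2.398
vertex 2.834 4.018 2.964
endloop
endfacet
facet normal 0.179 -0.850 -0.495
outer loop
vertex 0.353 -4.033 -1.445
vertex 0.011 -4.41 -0.922
vertex -0.365 -4.156 -1.494
endloop
endfacet
facet normal -0.026 0.499 -0.866
outer loop
vertex 0.353 -4.033 -1.445
vertex -0.365 -4.156 -1.494
vertex 0.091 -2.792 -0.722
endloop
endfacet
facet normal -0.028 0.500 -0.866
outer loop
vertex 0.091 -2.792 -0.722
vertex -0.365 -4.156 -1.494
vertex -0.627 -2.916 -0.77
endloop
endfacet
facet normal -0.180 0.850 0.496
outer loop
vertex 0.091 -2.792 -0.722
vertex -0.627 -2.916 -0.77
vertex -0.251 -3.17 -0.198
endloop
endfacet
facet normal 0.180 -0.850 -0.496
outer loop
vertex -0.365 -4.156 -1.494
vertex 0.011 -4.41 -0.922
vertex -0.707 -4.534 -0.97
endloop
endfacet
facet normal -0.865 0.103 -0.490
outer loop
vertex -0.365 -4.156 -1.494
vertex -0.707 -4.534 -0.97
vertex -0.627 -2.916 -0.77
endloop
endfacet
facet normal -0.865 0.103 -0.491
outer loop
vertex -0.627 -2.916 -0.77
vertex -0.707 -4.534 -0.97
vertex -0.969 -3.293 -0.247
endloop
endfacet
facet normal -0.179 0.850 0.495
outer loop
vertex -0.627 -2.916 -0.77
vertex -0.969 -3.293 -0.247
vertex -0.251 -3.17 -0.198
endloop
endfacet
facet normal 0.180 -0.850 -0.496
outer loop
vertex -0.707 -4.534 -0.97
vertex 0.011 -4.41 -0.922
vertex -0.331 -4.788 -0.398
endloop
endfacet
facet normal -0.838 -0.396 0.375
outer loop
vertex -0.707 -4.534 -0.97
vertex -0.331 -4.788 -0.398
vertex -0.969 -3.293 -0.247
endloop
endfacet
facet normal -0.838 -0.396 0.375
outer loop
vertex -0.969 -3.293 -0.247
vertex -0.331 -4.788 -0.398
vertex -0.593 -3.547 0.325
endloop
endfacet
facet normal -0.179 0.850 0.495
outer loop
vertex -0.969 -3.293 -0.247
vertex -0.593 -3.547 0.325
vertex -0.251 -3.17 -0.198
endloop
endfacet
facet normal 0.180 -0.850 -0.496
outer loop
vertex -0.331 -4.788 -0.398
vertex 0.011 -4.41 -0.922
vertex 0.387 -4.664 -0.35
endloop
endfacet
facet normal 0.028 -0.499 0.866
outer loop
vertex -0.331 -4.788 -0.398
vertex 0.387 -4.664 -0.35
vertex -0.593 -3.547 0.325
endloop
endfacet
facet normal 0.027 -0.500 0.866
outer loop
vertex -0.593 -3.547 0.325
vertex 0.387 -4.664 -0.35
vertex 0.125 -3.424 0.374
endloop
endfacet
facet normal -0.179 0.850 0.495
outer loop
vertex -0.593 -3.547 0.325
vertex 0.125 -3.424 0.374
vertex -0.251 -3.17 -0.198
endloop
endfacet
facet normal 0.179 -0.850 -0.495
outer loop
vertex 0.387 -4.664 -0.35
vertex 0.011 -4.41 -0.922
vertex 0.729 -4.287 -0.873
endloop
endfacet
facet normal 0.865 -0.104 0.491
outer loop
vertex 0.387 -4.664 -0.35
vertex 0.729 -4.287 -0.873
vertex 0.125 -3.424 0.374
endloop
endfacet
facet normal 0.865 -0.103 0.490
outer loop
vertex 0.125 -3.424 0.374
vertex 0.729 -4.287 -0.873
vertex 0.467 -3.046 -0.15
endloop
endfacet
facet normal -0.180 0.850 0.496
outer loop
vertex 0.125 -3.424 0.374
vertex 0.467 -3.046 -0.15
vertex -0.251 -3.17 -0.198
endloop
endfacet
facet normal 0.179 -0.850 -0.495
outer loop
vertex 0.729 -4.287 -0.873
vertex 0.011 -4.41 -0.922
vertex 0.353 -4.033 -1.445
endloop
endfacet
facet normal 0.838 0.396 -0.375
outer loop
vertex 0.729 -4.287 -0.873
vertex 0.353 -4.033 -1.445
vertex 0.467 -3.046 -0.15
endloop
endfacet
facet normal 0.838 0.396 -0.375
outer loop
vertex 0.467 -3.046 -0.15
vertex 0.353 -4.033 -1.445
vertex 0.091 -2.792 -0.722
endloop
endfacet
facet normal -0.180 0.850 0.496
outer loop
vertex 0.467 -3.046 -0.15
vertex 0.091 -2.792 -0.722
vertex -0.251 -3.17 -0.198
endloop
endfacet

endsolid


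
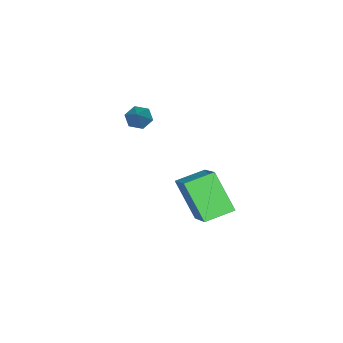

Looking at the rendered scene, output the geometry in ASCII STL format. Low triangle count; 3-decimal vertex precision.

solid 
facet normal -0.728 0.634 0.260
outer loop
vertex 3.05 3.213 -1.847
vertex 3.393 4.199 -3.288
vertex 1.827 2.209 -2.825
endloop
endfacet
facet normal -0.193 -0.554 0.810
outer loop
vertex 2.687 1.461 -3.132
vertex 3.05 3.213 -1.847
vertex 1.827 2.209 -2.825
endloop
endfacet
facet normal -0.729 0.634 0.260
outer loop
vertex 1.827 2.209 -2.825
vertex 3.393 4.199 -3.288
vertex 2.171 3.195 -4.266
endloop
endfacet
facet normal -0.657 -0.540 -0.526
outer loop
vertex 2.171 3.195 -4.266
vertex 2.687 1.461 -3.132
vertex 1.827 2.209 -2.825
endloop
endfacet
facet normal 0.657 0.540 0.526
outer loop
vertex 3.05 3.213 -1.847
vertex 4.253 3.451 -3.595
vertex 3.393 4.199 -3.288
endloop
endfacet
facet normal -0.193 -0.554 0.810
outer loop
vertex 3.909 2.465 -2.154
vertex 3.05 3.213 -1.847
vertex 2.687 1.461 -3.132
endloop
endfacet
facet normal 0.658 0.539 0.526
outer loop
vertex 3.909 2.465 -2.154
vertex 4.253 3.451 -3.595
vertex 3.05 3.213 -1.847
endloop
endfacet
facet normal 0.193 0.554 -0.810
outer loop
vertex 3.393 4.199 -3.288
vertex 4.253 3.451 -3.595
vertex 2.171 3.195 -4.266
endloop
endfacet
facet normal -0.658 -0.540 -0.526
outer loop
vertex 3.03 2.447 -4.573
vertex 2.687 1.461 -3.132
vertex 2.171 3.195 -4.266
endloop
endfacet
facet normal 0.193 0.554 -0.810
outer loop
vertex 2.171 3.195 -4.266
vertex 4.253 3.451 -3.595
vertex 3.03 2.447 -4.573
endloop
endfacet
facet normal 0.729 -0.634 -0.260
outer loop
vertex 3.03 2.447 -4.573
vertex 3.909 2.465 -2.154
vertex 2.687 1.461 -3.132
endloop
endfacet
facet normal 0.728 -0.634 -0.260
outer loop
vertex 4.253 3.451 -3.595
vertex 3.909 2.465 -2.154
vertex 3.03 2.447 -4.573
endloop
endfacet
facet normal -0.703 -0.333 -0.628
outer loop
vertex 0.589 -0.981 -2.39
vertex 0.373 -1.276 -1.992
vertex 0.206 -0.769 -2.074
endloop
endfacet
facet normal 0.262 0.918 -0.299
outer loop
vertex 0.589 -0.981 -2.39
vertex 0.206 -0.769 -2.074
vertex 1.407 -0.784 -1.068
endloop
endfacet
facet normal -0.703 -0.333 -0.628
outer loop
vertex 0.206 -0.769 -2.074
vertex 0.373 -1.276 -1.992
vertex -0.01 -1.063 -1.676
endloop
endfacet
facet normal -0.348 0.834 0.428
outer loop
vertex 0.206 -0.769 -2.074
vertex -0.01 -1.063 -1.676
vertex 1.407 -0.784 -1.068
endloop
endfacet
facet normal -0.704 -0.336 -0.626
outer loop
vertex -0.01 -1.063 -1.676
vertex 0.373 -1.276 -1.992
vertex 0.158 -1.57 -1.593
endloop
endfacet
facet normal -0.397 0.019 0.917
outer loop
vertex -0.01 -1.063 -1.676
vertex 0.158 -1.57 -1.593
vertex 1.407 -0.784 -1.068
endloop
endfacet
facet normal -0.703 -0.336 -0.627
outer loop
vertex 0.158 -1.57 -1.593
vertex 0.373 -1.276 -1.992
vertex 0.541 -1.782 -1.909
endloop
endfacet
facet normal 0.165 -0.715 0.679
outer loop
vertex 0.158 -1.57 -1.593
vertex 0.541 -1.782 -1.909
vertex 1.407 -0.784 -1.068
endloop
endfacet
facet normal -0.701 -0.336 -0.629
outer loop
vertex 0.541 -1.782 -1.909
vertex 0.373 -1.276 -1.992
vertex 0.757 -1.488 -2.307
endloop
endfacet
facet normal 0.774 -0.632 -0.047
outer loop
vertex 0.541 -1.782 -1.909
vertex 0.757 -1.488 -2.307
vertex 1.407 -0.784 -1.068
endloop
endfacet
facet normal -0.701 -0.335 -0.629
outer loop
vertex 0.757 -1.488 -2.307
vertex 0.373 -1.276 -1.992
vertex 0.589 -0.981 -2.39
endloop
endfacet
facet normal 0.823 0.185 -0.537
outer loop
vertex 0.757 -1.488 -2.307
vertex 0.589 -0.981 -2.39
vertex 1.407 -0.784 -1.068
endloop
endfacet

endsolid


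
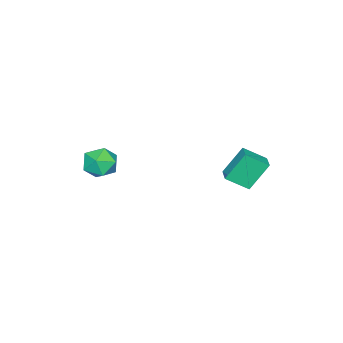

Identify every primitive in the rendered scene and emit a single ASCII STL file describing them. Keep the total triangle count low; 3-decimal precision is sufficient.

solid 
facet normal -0.792 -0.065 0.607
outer loop
vertex 2.192 -2.883 0.473
vertex 2.405 -3.976 0.633
vertex 2.864 -3.207 1.314
endloop
endfacet
facet normal -0.506 0.588 0.631
outer loop
vertex 2.192 -2.883 0.473
vertex 2.864 -3.207 1.314
vertex 3.134 -2.309 0.693
endloop
endfacet
facet normal -0.515 0.857 -0.030
outer loop
vertex 2.192 -2.883 0.473
vertex 3.134 -2.309 0.693
vertex 2.841 -2.522 -0.372
endloop
endfacet
facet normal -0.807 0.369 -0.462
outer loop
vertex 2.192 -2.883 0.473
vertex 2.841 -2.522 -0.372
vertex 2.391 -3.553 -0.409
endloop
endfacet
facet normal -0.977 -0.200 -0.068
outer loop
vertex 2.192 -2.883 0.473
vertex 2.391 -3.553 -0.409
vertex 2.405 -3.976 0.633
endloop
endfacet
facet normal 0.176 0.524 0.834
outer loop
vertex 3.134 -2.309 0.693
vertex 2.864 -3.207 1.314
vertex 3.929 -3.047 0.989
endloop
endfacet
facet normal -0.287 -0.533 0.796
outer loop
vertex 2.864 -3.207 1.314
vertex 2.405 -3.976 0.633
vertex 3.479 -4.078 0.952
endloop
endfacet
facet normal -0.588 -0.752 -0.298
outer loop
vertex 2.405 -3.976 0.633
vertex 2.391 -3.553 -0.409
vertex 3.186 -4.291 -0.113
endloop
endfacet
facet normal -0.311 0.169 -0.935
outer loop
vertex 2.391 -3.553 -0.409
vertex 2.841 -2.522 -0.372
vertex 3.456 -3.393 -0.734
endloop
endfacet
facet normal 0.161 0.958 -0.236
outer loop
vertex 2.841 -2.522 -0.372
vertex 3.134 -2.309 0.693
vertex 3.915 -2.624 -0.053
endloop
endfacet
facet normal 0.807 -0.369 0.462
outer loop
vertex 4.128 -3.717 0.107
vertex 3.929 -3.047 0.989
vertex 3.479 -4.078 0.952
endloop
endfacet
facet normal 0.515 -0.857 0.030
outer loop
vertex 4.128 -3.717 0.107
vertex 3.479 -4.078 0.952
vertex 3.186 -4.291 -0.113
endloop
endfacet
facet normal 0.506 -0.588 -0.631
outer loop
vertex 4.128 -3.717 0.107
vertex 3.186 -4.291 -0.113
vertex 3.456 -3.393 -0.734
endloop
endfacet
facet normal 0.792 0.065 -0.607
outer loop
vertex 4.128 -3.717 0.107
vertex 3.456 -3.393 -0.734
vertex 3.915 -2.624 -0.053
endloop
endfacet
facet normal 0.977 0.200 0.068
outer loop
vertex 4.128 -3.717 0.107
vertex 3.915 -2.624 -0.053
vertex 3.929 -3.047 0.989
endloop
endfacet
facet normal 0.311 -0.169 0.935
outer loop
vertex 3.479 -4.078 0.952
vertex 3.929 -3.047 0.989
vertex 2.864 -3.207 1.314
endloop
endfacet
facet normal -0.161 -0.958 0.236
outer loop
vertex 3.186 -4.291 -0.113
vertex 3.479 -4.078 0.952
vertex 2.405 -3.976 0.633
endloop
endfacet
facet normal -0.176 -0.524 -0.834
outer loop
vertex 3.456 -3.393 -0.734
vertex 3.186 -4.291 -0.113
vertex 2.391 -3.553 -0.409
endloop
endfacet
facet normal 0.287 0.533 -0.796
outer loop
vertex 3.915 -2.624 -0.053
vertex 3.456 -3.393 -0.734
vertex 2.841 -2.522 -0.372
endloop
endfacet
facet normal 0.588 0.752 0.298
outer loop
vertex 3.929 -3.047 0.989
vertex 3.915 -2.624 -0.053
vertex 3.134 -2.309 0.693
endloop
endfacet
facet normal -0.440 0.717 -0.541
outer loop
vertex -1.927 4.068 0.344
vertex -1.105 4.699 0.513
vertex -1.041 3.36 -1.316
endloop
endfacet
facet normal -0.783 -0.601 -0.161
outer loop
vertex -0.355 2.241 -0.473
vertex -1.927 4.068 0.344
vertex -1.041 3.36 -1.316
endloop
endfacet
facet normal -0.440 0.717 -0.541
outer loop
vertex -1.041 3.36 -1.316
vertex -1.105 4.699 0.513
vertex -0.219 3.991 -1.147
endloop
endfacet
facet normal 0.440 -0.352 -0.826
outer loop
vertex -0.219 3.991 -1.147
vertex -0.355 2.241 -0.473
vertex -1.041 3.36 -1.316
endloop
endfacet
facet normal -0.440 0.352 0.826
outer loop
vertex -1.927 4.068 0.344
vertex -0.419 3.58 1.356
vertex -1.105 4.699 0.513
endloop
endfacet
facet normal -0.783 -0.601 -0.161
outer loop
vertex -1.241 2.949 1.187
vertex -1.927 4.068 0.344
vertex -0.355 2.241 -0.473
endloop
endfacet
facet normal -0.440 0.352 0.826
outer loop
vertex -1.241 2.949 1.187
vertex -0.419 3.58 1.356
vertex -1.927 4.068 0.344
endloop
endfacet
facet normal 0.783 0.601 0.161
outer loop
vertex -1.105 4.699 0.513
vertex -0.419 3.58 1.356
vertex -0.219 3.991 -1.147
endloop
endfacet
facet normal 0.440 -0.352 -0.826
outer loop
vertex 0.467 2.872 -0.304
vertex -0.355 2.241 -0.473
vertex -0.219 3.991 -1.147
endloop
endfacet
facet normal 0.783 0.601 0.161
outer loop
vertex -0.219 3.991 -1.147
vertex -0.419 3.58 1.356
vertex 0.467 2.872 -0.304
endloop
endfacet
facet normal 0.440 -0.717 0.541
outer loop
vertex 0.467 2.872 -0.304
vertex -1.241 2.949 1.187
vertex -0.355 2.241 -0.473
endloop
endfacet
facet normal 0.440 -0.717 0.541
outer loop
vertex -0.419 3.58 1.356
vertex -1.241 2.949 1.187
vertex 0.467 2.872 -0.304
endloop
endfacet

endsolid


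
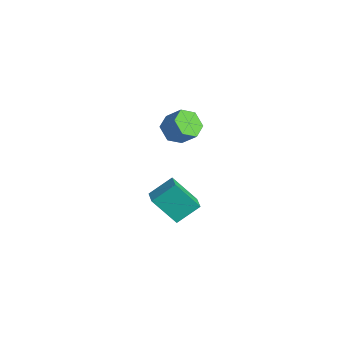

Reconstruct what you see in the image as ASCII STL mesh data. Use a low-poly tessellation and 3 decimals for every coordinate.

solid 
facet normal -0.922 0.279 -0.269
outer loop
vertex -3.827 -4.502 -2.954
vertex -3.718 -3.343 -2.124
vertex -3.128 -3.555 -4.368
endloop
endfacet
facet normal -0.076 -0.811 -0.581
outer loop
vertex -2.262 -3.817 -4.116
vertex -3.827 -4.502 -2.954
vertex -3.128 -3.555 -4.368
endloop
endfacet
facet normal -0.922 0.279 -0.269
outer loop
vertex -3.128 -3.555 -4.368
vertex -3.718 -3.343 -2.124
vertex -3.019 -2.396 -3.538
endloop
endfacet
facet normal 0.379 0.515 -0.769
outer loop
vertex -3.019 -2.396 -3.538
vertex -2.262 -3.817 -4.116
vertex -3.128 -3.555 -4.368
endloop
endfacet
facet normal -0.379 -0.515 0.769
outer loop
vertex -3.827 -4.502 -2.954
vertex -2.852 -3.605 -1.872
vertex -3.718 -3.343 -2.124
endloop
endfacet
facet normal -0.076 -0.811 -0.581
outer loop
vertex -2.961 -4.764 -2.702
vertex -3.827 -4.502 -2.954
vertex -2.262 -3.817 -4.116
endloop
endfacet
facet normal -0.379 -0.515 0.769
outer loop
vertex -2.961 -4.764 -2.702
vertex -2.852 -3.605 -1.872
vertex -3.827 -4.502 -2.954
endloop
endfacet
facet normal 0.076 0.811 0.581
outer loop
vertex -3.718 -3.343 -2.124
vertex -2.852 -3.605 -1.872
vertex -3.019 -2.396 -3.538
endloop
endfacet
facet normal 0.379 0.515 -0.769
outer loop
vertex -2.153 -2.658 -3.286
vertex -2.262 -3.817 -4.116
vertex -3.019 -2.396 -3.538
endloop
endfacet
facet normal 0.076 0.811 0.581
outer loop
vertex -3.019 -2.396 -3.538
vertex -2.852 -3.605 -1.872
vertex -2.153 -2.658 -3.286
endloop
endfacet
facet normal 0.922 -0.279 0.269
outer loop
vertex -2.153 -2.658 -3.286
vertex -2.961 -4.764 -2.702
vertex -2.262 -3.817 -4.116
endloop
endfacet
facet normal 0.922 -0.279 0.269
outer loop
vertex -2.852 -3.605 -1.872
vertex -2.961 -4.764 -2.702
vertex -2.153 -2.658 -3.286
endloop
endfacet
facet normal -0.590 -0.387 -0.708
outer loop
vertex -2.468 -3.465 1.393
vertex -3.055 -3.573 1.941
vertex -3.011 -2.879 1.525
endloop
endfacet
facet normal 0.450 0.571 -0.687
outer loop
vertex -2.468 -3.465 1.393
vertex -3.011 -2.879 1.525
vertex -1.818 -3.04 2.172
endloop
endfacet
facet normal 0.450 0.571 -0.687
outer loop
vertex -1.818 -3.04 2.172
vertex -3.011 -2.879 1.525
vertex -2.361 -2.453 2.304
endloop
endfacet
facet normal 0.590 0.386 0.709
outer loop
vertex -1.818 -3.04 2.172
vertex -2.361 -2.453 2.304
vertex -2.405 -3.147 2.719
endloop
endfacet
facet normal -0.591 -0.387 -0.708
outer loop
vertex -3.011 -2.879 1.525
vertex -3.055 -3.573 1.941
vertex -3.598 -2.986 2.073
endloop
endfacet
facet normal -0.355 0.913 -0.202
outer loop
vertex -3.011 -2.879 1.525
vertex -3.598 -2.986 2.073
vertex -2.361 -2.453 2.304
endloop
endfacet
facet normal -0.356 0.913 -0.201
outer loop
vertex -2.361 -2.453 2.304
vertex -3.598 -2.986 2.073
vertex -2.948 -2.561 2.852
endloop
endfacet
facet normal 0.590 0.386 0.709
outer loop
vertex -2.361 -2.453 2.304
vertex -2.948 -2.561 2.852
vertex -2.405 -3.147 2.719
endloop
endfacet
facet normal -0.590 -0.386 -0.709
outer loop
vertex -3.598 -2.986 2.073
vertex -3.055 -3.573 1.941
vertex -3.642 -3.68 2.488
endloop
endfacet
facet normal -0.805 0.341 0.485
outer loop
vertex -3.598 -2.986 2.073
vertex -3.642 -3.68 2.488
vertex -2.948 -2.561 2.852
endloop
endfacet
facet normal -0.805 0.341 0.485
outer loop
vertex -2.948 -2.561 2.852
vertex -3.642 -3.68 2.488
vertex -2.992 -3.255 3.267
endloop
endfacet
facet normal 0.590 0.386 0.709
outer loop
vertex -2.948 -2.561 2.852
vertex -2.992 -3.255 3.267
vertex -2.405 -3.147 2.719
endloop
endfacet
facet normal -0.590 -0.386 -0.709
outer loop
vertex -3.642 -3.68 2.488
vertex -3.055 -3.573 1.941
vertex -3.099 -4.267 2.356
endloop
endfacet
facet normal -0.450 -0.571 0.687
outer loop
vertex -3.642 -3.68 2.488
vertex -3.099 -4.267 2.356
vertex -2.992 -3.255 3.267
endloop
endfacet
facet normal -0.449 -0.571 0.687
outer loop
vertex -2.992 -3.255 3.267
vertex -3.099 -4.267 2.356
vertex -2.449 -3.841 3.135
endloop
endfacet
facet normal 0.590 0.387 0.708
outer loop
vertex -2.992 -3.255 3.267
vertex -2.449 -3.841 3.135
vertex -2.405 -3.147 2.719
endloop
endfacet
facet normal -0.590 -0.386 -0.709
outer loop
vertex -3.099 -4.267 2.356
vertex -3.055 -3.573 1.941
vertex -2.512 -4.159 1.808
endloop
endfacet
facet normal 0.356 -0.912 0.202
outer loop
vertex -3.099 -4.267 2.356
vertex -2.512 -4.159 1.808
vertex -2.449 -3.841 3.135
endloop
endfacet
facet normal 0.355 -0.913 0.202
outer loop
vertex -2.449 -3.841 3.135
vertex -2.512 -4.159 1.808
vertex -1.862 -3.734 2.587
endloop
endfacet
facet normal 0.591 0.387 0.708
outer loop
vertex -2.449 -3.841 3.135
vertex -1.862 -3.734 2.587
vertex -2.405 -3.147 2.719
endloop
endfacet
facet normal -0.590 -0.386 -0.709
outer loop
vertex -2.512 -4.159 1.808
vertex -3.055 -3.573 1.941
vertex -2.468 -3.465 1.393
endloop
endfacet
facet normal 0.805 -0.341 -0.485
outer loop
vertex -2.512 -4.159 1.808
vertex -2.468 -3.465 1.393
vertex -1.862 -3.734 2.587
endloop
endfacet
facet normal 0.805 -0.341 -0.485
outer loop
vertex -1.862 -3.734 2.587
vertex -2.468 -3.465 1.393
vertex -1.818 -3.04 2.172
endloop
endfacet
facet normal 0.590 0.386 0.709
outer loop
vertex -1.862 -3.734 2.587
vertex -1.818 -3.04 2.172
vertex -2.405 -3.147 2.719
endloop
endfacet

endsolid


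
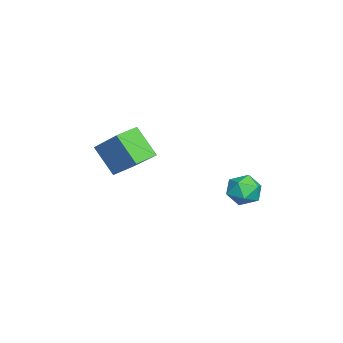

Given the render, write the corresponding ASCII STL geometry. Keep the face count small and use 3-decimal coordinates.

solid 
facet normal -0.213 0.757 0.617
outer loop
vertex -3.83 2.38 -2.298
vertex -3.753 1.951 -1.745
vertex -3.199 2.309 -1.993
endloop
endfacet
facet normal 0.101 0.995 0.022
outer loop
vertex -3.83 2.38 -2.298
vertex -3.199 2.309 -1.993
vertex -3.25 2.33 -2.695
endloop
endfacet
facet normal -0.298 0.791 -0.535
outer loop
vertex -3.83 2.38 -2.298
vertex -3.25 2.33 -2.695
vertex -3.835 1.984 -2.881
endloop
endfacet
facet normal -0.858 0.428 -0.284
outer loop
vertex -3.83 2.38 -2.298
vertex -3.835 1.984 -2.881
vertex -4.146 1.75 -2.294
endloop
endfacet
facet normal -0.807 0.407 0.428
outer loop
vertex -3.83 2.38 -2.298
vertex -4.146 1.75 -2.294
vertex -3.753 1.951 -1.745
endloop
endfacet
facet normal 0.736 0.676 -0.033
outer loop
vertex -3.25 2.33 -2.695
vertex -3.199 2.309 -1.993
vertex -2.814 1.87 -2.386
endloop
endfacet
facet normal 0.227 0.293 0.929
outer loop
vertex -3.199 2.309 -1.993
vertex -3.753 1.951 -1.745
vertex -3.125 1.636 -1.799
endloop
endfacet
facet normal -0.732 -0.274 0.624
outer loop
vertex -3.753 1.951 -1.745
vertex -4.146 1.75 -2.294
vertex -3.71 1.29 -1.985
endloop
endfacet
facet normal -0.814 -0.242 -0.528
outer loop
vertex -4.146 1.75 -2.294
vertex -3.835 1.984 -2.881
vertex -3.761 1.311 -2.687
endloop
endfacet
facet normal 0.093 0.345 -0.934
outer loop
vertex -3.835 1.984 -2.881
vertex -3.25 2.33 -2.695
vertex -3.207 1.669 -2.935
endloop
endfacet
facet normal 0.858 -0.428 0.284
outer loop
vertex -3.13 1.24 -2.382
vertex -2.814 1.87 -2.386
vertex -3.125 1.636 -1.799
endloop
endfacet
facet normal 0.298 -0.791 0.535
outer loop
vertex -3.13 1.24 -2.382
vertex -3.125 1.636 -1.799
vertex -3.71 1.29 -1.985
endloop
endfacet
facet normal -0.101 -0.995 -0.022
outer loop
vertex -3.13 1.24 -2.382
vertex -3.71 1.29 -1.985
vertex -3.761 1.311 -2.687
endloop
endfacet
facet normal 0.213 -0.757 -0.617
outer loop
vertex -3.13 1.24 -2.382
vertex -3.761 1.311 -2.687
vertex -3.207 1.669 -2.935
endloop
endfacet
facet normal 0.807 -0.407 -0.428
outer loop
vertex -3.13 1.24 -2.382
vertex -3.207 1.669 -2.935
vertex -2.814 1.87 -2.386
endloop
endfacet
facet normal 0.814 0.242 0.528
outer loop
vertex -3.125 1.636 -1.799
vertex -2.814 1.87 -2.386
vertex -3.199 2.309 -1.993
endloop
endfacet
facet normal -0.093 -0.345 0.934
outer loop
vertex -3.71 1.29 -1.985
vertex -3.125 1.636 -1.799
vertex -3.753 1.951 -1.745
endloop
endfacet
facet normal -0.736 -0.676 0.033
outer loop
vertex -3.761 1.311 -2.687
vertex -3.71 1.29 -1.985
vertex -4.146 1.75 -2.294
endloop
endfacet
facet normal -0.227 -0.293 -0.929
outer loop
vertex -3.207 1.669 -2.935
vertex -3.761 1.311 -2.687
vertex -3.835 1.984 -2.881
endloop
endfacet
facet normal 0.732 0.274 -0.624
outer loop
vertex -2.814 1.87 -2.386
vertex -3.207 1.669 -2.935
vertex -3.25 2.33 -2.695
endloop
endfacet
facet normal -0.693 0.705 0.151
outer loop
vertex -3.615 -2.614 -0.184
vertex -2.39 -1.675 1.057
vertex -3.119 -1.906 -1.208
endloop
endfacet
facet normal -0.619 -0.473 -0.627
outer loop
vertex -2.53 -2.505 -1.337
vertex -3.615 -2.614 -0.184
vertex -3.119 -1.906 -1.208
endloop
endfacet
facet normal -0.694 0.704 0.151
outer loop
vertex -3.119 -1.906 -1.208
vertex -2.39 -1.675 1.057
vertex -1.895 -0.967 0.033
endloop
endfacet
facet normal 0.370 0.528 -0.764
outer loop
vertex -1.895 -0.967 0.033
vertex -2.53 -2.505 -1.337
vertex -3.119 -1.906 -1.208
endloop
endfacet
facet normal -0.370 -0.528 0.764
outer loop
vertex -3.615 -2.614 -0.184
vertex -1.801 -2.274 0.928
vertex -2.39 -1.675 1.057
endloop
endfacet
facet normal -0.618 -0.474 -0.627
outer loop
vertex -3.025 -3.213 -0.313
vertex -3.615 -2.614 -0.184
vertex -2.53 -2.505 -1.337
endloop
endfacet
facet normal -0.369 -0.529 0.764
outer loop
vertex -3.025 -3.213 -0.313
vertex -1.801 -2.274 0.928
vertex -3.615 -2.614 -0.184
endloop
endfacet
facet normal 0.619 0.474 0.627
outer loop
vertex -2.39 -1.675 1.057
vertex -1.801 -2.274 0.928
vertex -1.895 -0.967 0.033
endloop
endfacet
facet normal 0.369 0.528 -0.764
outer loop
vertex -1.305 -1.566 -0.096
vertex -2.53 -2.505 -1.337
vertex -1.895 -0.967 0.033
endloop
endfacet
facet normal 0.618 0.474 0.627
outer loop
vertex -1.895 -0.967 0.033
vertex -1.801 -2.274 0.928
vertex -1.305 -1.566 -0.096
endloop
endfacet
facet normal 0.694 -0.704 -0.152
outer loop
vertex -1.305 -1.566 -0.096
vertex -3.025 -3.213 -0.313
vertex -2.53 -2.505 -1.337
endloop
endfacet
facet normal 0.694 -0.704 -0.151
outer loop
vertex -1.801 -2.274 0.928
vertex -3.025 -3.213 -0.313
vertex -1.305 -1.566 -0.096
endloop
endfacet

endsolid


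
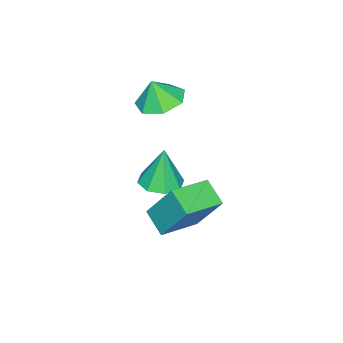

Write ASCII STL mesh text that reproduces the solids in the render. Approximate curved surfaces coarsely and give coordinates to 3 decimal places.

solid 
facet normal -0.923 0.337 -0.187
outer loop
vertex 1.895 3.866 -0.612
vertex 2.322 4.738 -1.151
vertex 1.861 2.821 -2.328
endloop
endfacet
facet normal -0.385 -0.785 0.486
outer loop
vertex 3.338 2.282 -2.029
vertex 1.895 3.866 -0.612
vertex 1.861 2.821 -2.328
endloop
endfacet
facet normal -0.923 0.337 -0.187
outer loop
vertex 1.861 2.821 -2.328
vertex 2.322 4.738 -1.151
vertex 2.288 3.693 -2.867
endloop
endfacet
facet normal -0.017 -0.520 -0.854
outer loop
vertex 2.288 3.693 -2.867
vertex 3.338 2.282 -2.029
vertex 1.861 2.821 -2.328
endloop
endfacet
facet normal 0.017 0.520 0.854
outer loop
vertex 1.895 3.866 -0.612
vertex 3.799 4.199 -0.852
vertex 2.322 4.738 -1.151
endloop
endfacet
facet normal -0.385 -0.785 0.486
outer loop
vertex 3.372 3.327 -0.313
vertex 1.895 3.866 -0.612
vertex 3.338 2.282 -2.029
endloop
endfacet
facet normal 0.017 0.520 0.854
outer loop
vertex 3.372 3.327 -0.313
vertex 3.799 4.199 -0.852
vertex 1.895 3.866 -0.612
endloop
endfacet
facet normal 0.385 0.785 -0.486
outer loop
vertex 2.322 4.738 -1.151
vertex 3.799 4.199 -0.852
vertex 2.288 3.693 -2.867
endloop
endfacet
facet normal -0.017 -0.520 -0.854
outer loop
vertex 3.765 3.154 -2.568
vertex 3.338 2.282 -2.029
vertex 2.288 3.693 -2.867
endloop
endfacet
facet normal 0.385 0.785 -0.486
outer loop
vertex 2.288 3.693 -2.867
vertex 3.799 4.199 -0.852
vertex 3.765 3.154 -2.568
endloop
endfacet
facet normal 0.923 -0.337 0.187
outer loop
vertex 3.765 3.154 -2.568
vertex 3.372 3.327 -0.313
vertex 3.338 2.282 -2.029
endloop
endfacet
facet normal 0.923 -0.337 0.187
outer loop
vertex 3.799 4.199 -0.852
vertex 3.372 3.327 -0.313
vertex 3.765 3.154 -2.568
endloop
endfacet
facet normal -0.173 0.238 -0.956
outer loop
vertex -0.446 0.594 -0.15
vertex -1.215 -0.029 -0.166
vertex -1.204 0.932 0.071
endloop
endfacet
facet normal 0.448 0.540 0.712
outer loop
vertex -0.446 0.594 -0.15
vertex -1.204 0.932 0.071
vertex -1.025 -0.291 0.886
endloop
endfacet
facet normal -0.173 0.238 -0.956
outer loop
vertex -1.204 0.932 0.071
vertex -1.215 -0.029 -0.166
vertex -1.971 0.546 0.114
endloop
endfacet
facet normal -0.215 0.520 0.827
outer loop
vertex -1.204 0.932 0.071
vertex -1.971 0.546 0.114
vertex -1.025 -0.291 0.886
endloop
endfacet
facet normal -0.173 0.238 -0.956
outer loop
vertex -1.971 0.546 0.114
vertex -1.215 -0.029 -0.166
vertex -2.168 -0.273 -0.054
endloop
endfacet
facet normal -0.635 -0.006 0.772
outer loop
vertex -1.971 0.546 0.114
vertex -2.168 -0.273 -0.054
vertex -1.025 -0.291 0.886
endloop
endfacet
facet normal -0.173 0.238 -0.956
outer loop
vertex -2.168 -0.273 -0.054
vertex -1.215 -0.029 -0.166
vertex -1.648 -0.908 -0.306
endloop
endfacet
facet normal -0.495 -0.639 0.589
outer loop
vertex -2.168 -0.273 -0.054
vertex -1.648 -0.908 -0.306
vertex -1.025 -0.291 0.886
endloop
endfacet
facet normal -0.173 0.238 -0.956
outer loop
vertex -1.648 -0.908 -0.306
vertex -1.215 -0.029 -0.166
vertex -0.802 -0.882 -0.453
endloop
endfacet
facet normal 0.100 -0.904 0.416
outer loop
vertex -1.648 -0.908 -0.306
vertex -0.802 -0.882 -0.453
vertex -1.025 -0.291 0.886
endloop
endfacet
facet normal -0.173 0.238 -0.956
outer loop
vertex -0.802 -0.882 -0.453
vertex -1.215 -0.029 -0.166
vertex -0.267 -0.213 -0.383
endloop
endfacet
facet normal 0.702 -0.601 0.382
outer loop
vertex -0.802 -0.882 -0.453
vertex -0.267 -0.213 -0.383
vertex -1.025 -0.291 0.886
endloop
endfacet
facet normal -0.173 0.238 -0.956
outer loop
vertex -0.267 -0.213 -0.383
vertex -1.215 -0.029 -0.166
vertex -0.446 0.594 -0.15
endloop
endfacet
facet normal 0.857 0.042 0.514
outer loop
vertex -0.267 -0.213 -0.383
vertex -0.446 0.594 -0.15
vertex -1.025 -0.291 0.886
endloop
endfacet
facet normal 0.099 -0.028 -0.995
outer loop
vertex 0.21 -0.15 -4.023
vertex -0.383 0.496 -4.1
vertex 0.492 0.461 -4.012
endloop
endfacet
facet normal 0.777 -0.368 0.512
outer loop
vertex 0.21 -0.15 -4.023
vertex 0.492 0.461 -4.012
vertex -0.557 0.544 -2.36
endloop
endfacet
facet normal 0.099 -0.027 -0.995
outer loop
vertex 0.492 0.461 -4.012
vertex -0.383 0.496 -4.1
vertex 0.262 1.093 -4.052
endloop
endfacet
facet normal 0.806 0.325 0.495
outer loop
vertex 0.492 0.461 -4.012
vertex 0.262 1.093 -4.052
vertex -0.557 0.544 -2.36
endloop
endfacet
facet normal 0.100 -0.028 -0.995
outer loop
vertex 0.262 1.093 -4.052
vertex -0.383 0.496 -4.1
vertex -0.345 1.375 -4.121
endloop
endfacet
facet normal 0.338 0.835 0.435
outer loop
vertex 0.262 1.093 -4.052
vertex -0.345 1.375 -4.121
vertex -0.557 0.544 -2.36
endloop
endfacet
facet normal 0.100 -0.028 -0.995
outer loop
vertex -0.345 1.375 -4.121
vertex -0.383 0.496 -4.1
vertex -0.975 1.142 -4.178
endloop
endfacet
facet normal -0.352 0.862 0.364
outer loop
vertex -0.345 1.375 -4.121
vertex -0.975 1.142 -4.178
vertex -0.557 0.544 -2.36
endloop
endfacet
facet normal 0.100 -0.028 -0.995
outer loop
vertex -0.975 1.142 -4.178
vertex -0.383 0.496 -4.1
vertex -1.257 0.531 -4.189
endloop
endfacet
facet normal -0.860 0.391 0.327
outer loop
vertex -0.975 1.142 -4.178
vertex -1.257 0.531 -4.189
vertex -0.557 0.544 -2.36
endloop
endfacet
facet normal 0.100 -0.028 -0.995
outer loop
vertex -1.257 0.531 -4.189
vertex -0.383 0.496 -4.1
vertex -1.028 -0.101 -4.148
endloop
endfacet
facet normal -0.890 -0.300 0.343
outer loop
vertex -1.257 0.531 -4.189
vertex -1.028 -0.101 -4.148
vertex -0.557 0.544 -2.36
endloop
endfacet
facet normal 0.099 -0.027 -0.995
outer loop
vertex -1.028 -0.101 -4.148
vertex -0.383 0.496 -4.1
vertex -0.42 -0.383 -4.08
endloop
endfacet
facet normal -0.422 -0.812 0.404
outer loop
vertex -1.028 -0.101 -4.148
vertex -0.42 -0.383 -4.08
vertex -0.557 0.544 -2.36
endloop
endfacet
facet normal 0.100 -0.027 -0.995
outer loop
vertex -0.42 -0.383 -4.08
vertex -0.383 0.496 -4.1
vertex 0.21 -0.15 -4.023
endloop
endfacet
facet normal 0.268 -0.839 0.474
outer loop
vertex -0.42 -0.383 -4.08
vertex 0.21 -0.15 -4.023
vertex -0.557 0.544 -2.36
endloop
endfacet

endsolid
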